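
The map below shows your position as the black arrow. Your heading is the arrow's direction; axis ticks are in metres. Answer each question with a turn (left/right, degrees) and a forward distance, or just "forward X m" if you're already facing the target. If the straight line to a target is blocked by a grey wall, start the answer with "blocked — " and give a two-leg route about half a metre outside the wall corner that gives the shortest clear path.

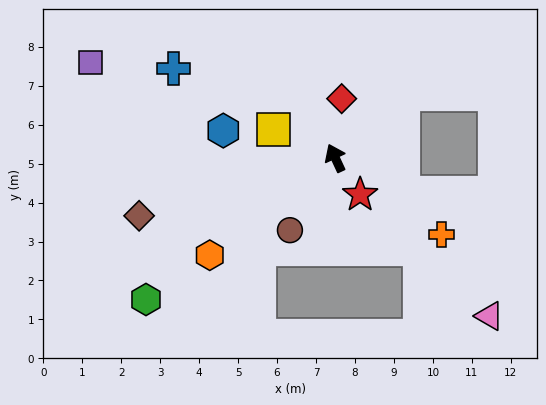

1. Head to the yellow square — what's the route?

turn left 40°, forward 1.7 m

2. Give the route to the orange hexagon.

turn left 103°, forward 4.1 m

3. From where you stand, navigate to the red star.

turn right 171°, forward 1.1 m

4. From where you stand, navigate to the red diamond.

turn right 31°, forward 1.5 m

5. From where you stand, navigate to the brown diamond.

turn left 82°, forward 5.2 m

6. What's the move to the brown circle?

turn left 123°, forward 2.2 m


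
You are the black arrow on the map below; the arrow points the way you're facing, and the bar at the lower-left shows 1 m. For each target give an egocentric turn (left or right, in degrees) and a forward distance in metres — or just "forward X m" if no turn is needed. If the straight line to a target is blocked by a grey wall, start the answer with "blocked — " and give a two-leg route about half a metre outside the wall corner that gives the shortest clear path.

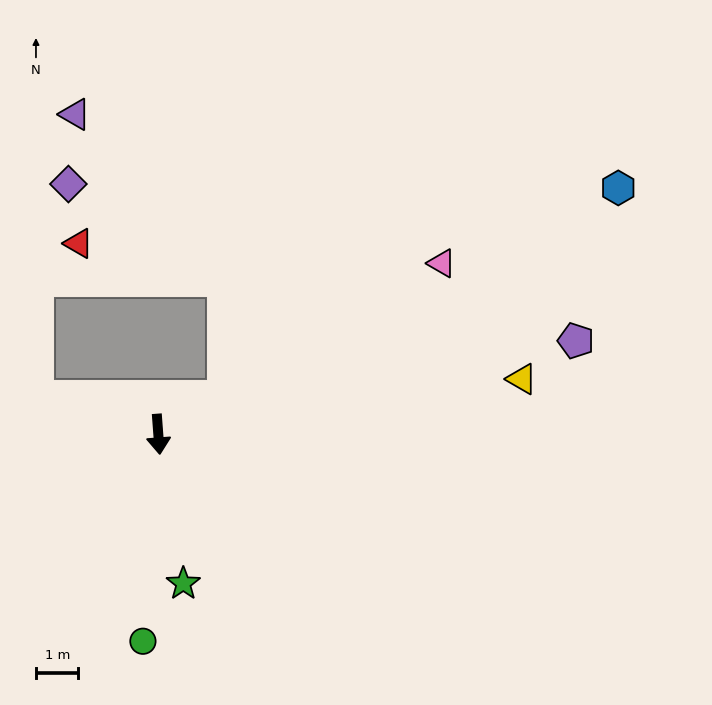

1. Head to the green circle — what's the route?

turn right 9°, forward 4.9 m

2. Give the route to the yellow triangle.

turn left 94°, forward 8.7 m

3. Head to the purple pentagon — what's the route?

turn left 98°, forward 10.1 m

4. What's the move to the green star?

turn left 5°, forward 3.6 m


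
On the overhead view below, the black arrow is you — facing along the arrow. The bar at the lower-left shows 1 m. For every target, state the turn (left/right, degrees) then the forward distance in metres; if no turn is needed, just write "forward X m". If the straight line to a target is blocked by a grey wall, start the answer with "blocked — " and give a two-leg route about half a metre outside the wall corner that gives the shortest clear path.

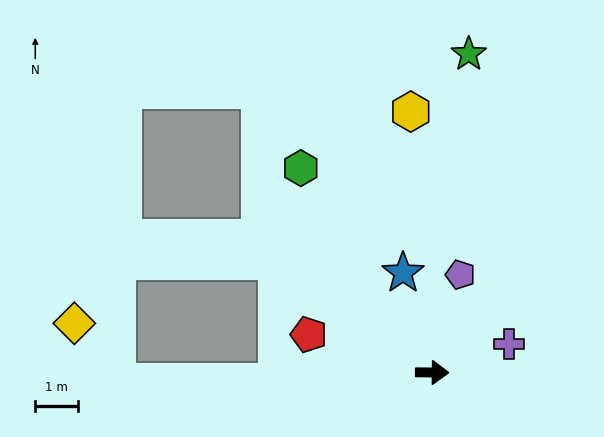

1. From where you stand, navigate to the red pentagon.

turn left 164°, forward 3.0 m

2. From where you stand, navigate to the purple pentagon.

turn left 75°, forward 2.4 m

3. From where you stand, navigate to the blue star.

turn left 107°, forward 2.4 m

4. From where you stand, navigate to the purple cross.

turn left 21°, forward 1.9 m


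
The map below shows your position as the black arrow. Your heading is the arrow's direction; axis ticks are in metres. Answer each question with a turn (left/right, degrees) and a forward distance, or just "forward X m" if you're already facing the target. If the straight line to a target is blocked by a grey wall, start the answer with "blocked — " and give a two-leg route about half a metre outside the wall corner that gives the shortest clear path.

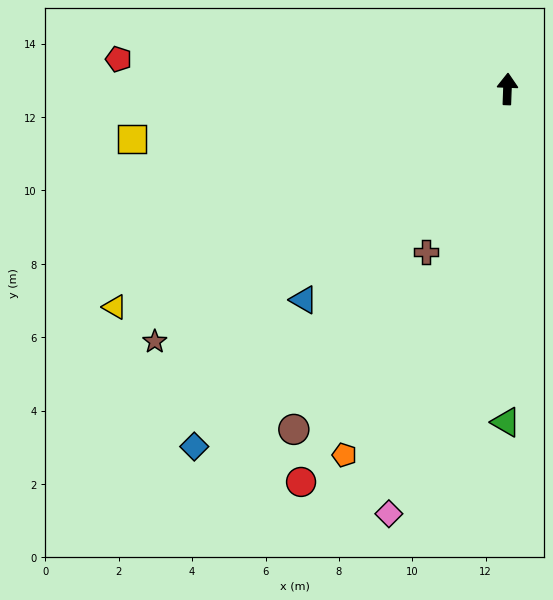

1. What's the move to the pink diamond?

turn left 167°, forward 12.0 m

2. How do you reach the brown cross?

turn left 156°, forward 5.0 m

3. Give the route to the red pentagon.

turn left 88°, forward 10.6 m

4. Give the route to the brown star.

turn left 128°, forward 11.8 m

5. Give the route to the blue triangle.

turn left 138°, forward 8.0 m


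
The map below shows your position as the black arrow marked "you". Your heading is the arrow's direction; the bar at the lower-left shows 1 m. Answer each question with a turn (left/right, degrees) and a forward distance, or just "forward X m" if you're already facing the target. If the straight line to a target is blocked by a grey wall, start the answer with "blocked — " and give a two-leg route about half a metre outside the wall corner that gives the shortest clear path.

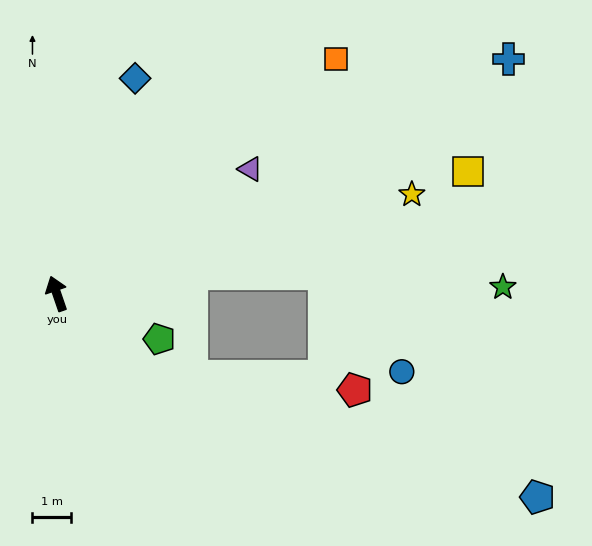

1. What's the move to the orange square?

turn right 69°, forward 9.4 m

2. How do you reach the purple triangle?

turn right 76°, forward 5.9 m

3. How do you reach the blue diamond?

turn right 39°, forward 5.9 m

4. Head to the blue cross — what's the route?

turn right 81°, forward 13.1 m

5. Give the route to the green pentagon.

turn right 133°, forward 2.9 m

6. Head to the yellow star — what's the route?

turn right 93°, forward 9.5 m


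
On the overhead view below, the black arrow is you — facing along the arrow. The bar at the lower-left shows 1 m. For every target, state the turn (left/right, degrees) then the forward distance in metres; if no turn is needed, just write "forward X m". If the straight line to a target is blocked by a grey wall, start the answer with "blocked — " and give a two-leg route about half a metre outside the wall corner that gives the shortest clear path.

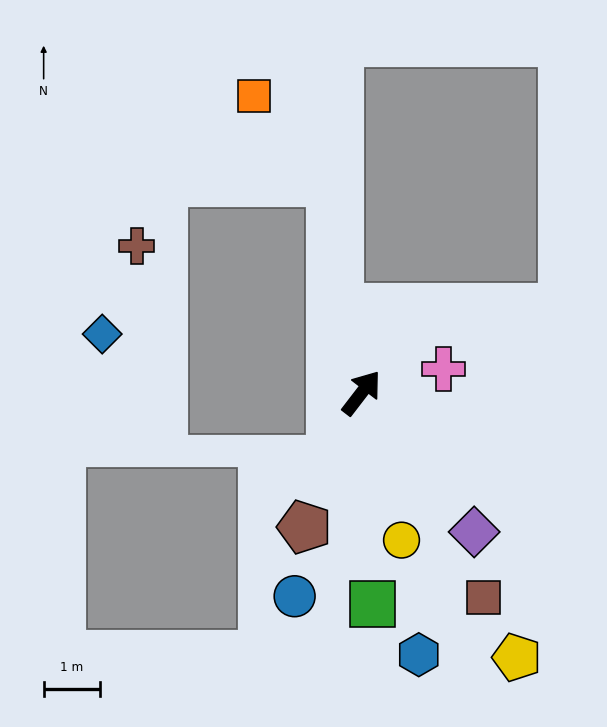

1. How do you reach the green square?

turn right 139°, forward 3.7 m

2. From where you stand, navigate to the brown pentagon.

turn right 165°, forward 2.6 m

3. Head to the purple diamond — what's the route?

turn right 103°, forward 3.1 m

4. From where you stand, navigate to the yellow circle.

turn right 127°, forward 2.7 m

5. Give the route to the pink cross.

turn right 36°, forward 1.5 m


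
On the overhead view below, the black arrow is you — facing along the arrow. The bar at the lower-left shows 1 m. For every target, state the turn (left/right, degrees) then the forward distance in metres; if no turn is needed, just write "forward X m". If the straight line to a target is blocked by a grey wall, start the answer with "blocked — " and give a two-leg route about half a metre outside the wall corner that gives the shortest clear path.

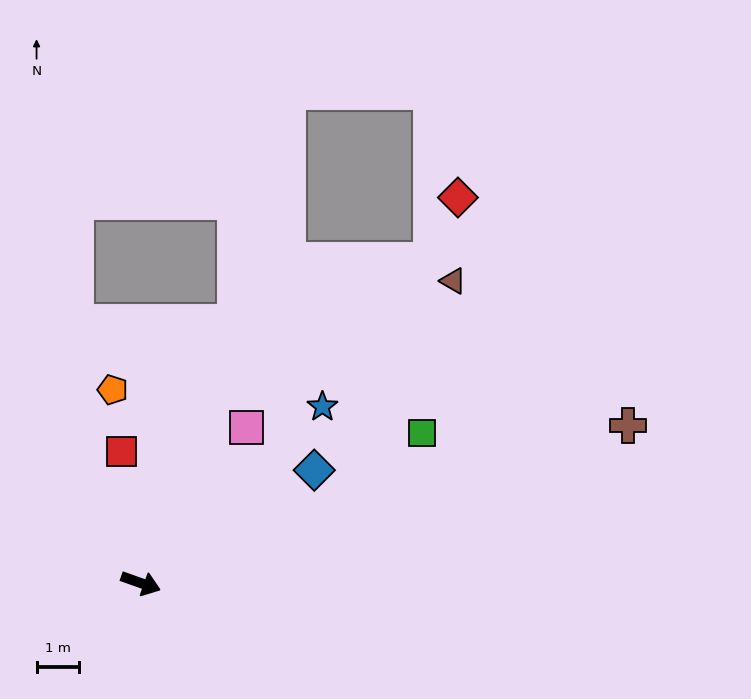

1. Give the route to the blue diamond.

turn left 53°, forward 4.8 m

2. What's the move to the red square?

turn left 118°, forward 3.1 m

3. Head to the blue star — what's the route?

turn left 64°, forward 5.9 m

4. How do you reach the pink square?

turn left 75°, forward 4.4 m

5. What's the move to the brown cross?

turn left 37°, forward 11.9 m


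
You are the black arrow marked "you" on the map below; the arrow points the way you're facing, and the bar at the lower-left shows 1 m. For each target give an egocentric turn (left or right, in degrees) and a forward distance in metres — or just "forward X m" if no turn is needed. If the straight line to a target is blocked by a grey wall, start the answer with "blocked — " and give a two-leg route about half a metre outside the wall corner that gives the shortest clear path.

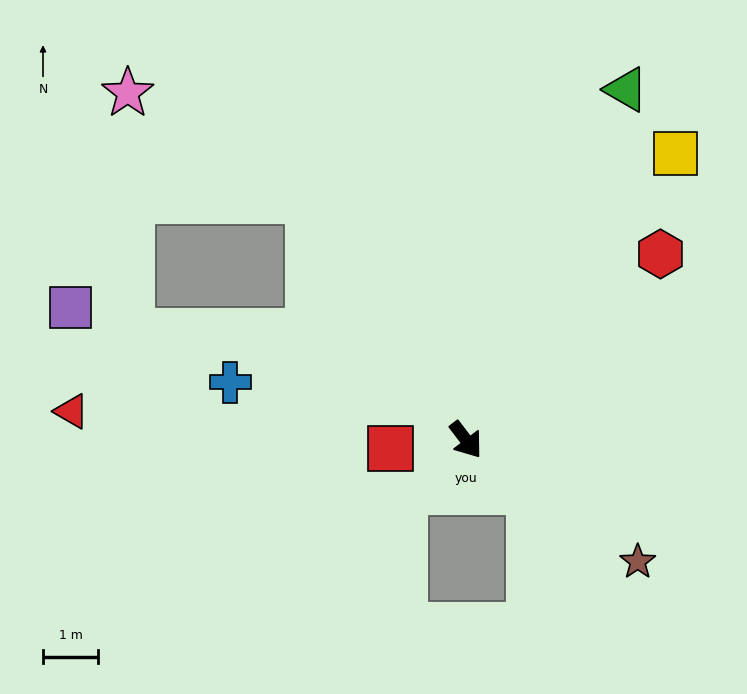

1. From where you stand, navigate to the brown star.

turn left 17°, forward 3.8 m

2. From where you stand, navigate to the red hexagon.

turn left 96°, forward 4.9 m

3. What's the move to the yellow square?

turn left 107°, forward 6.4 m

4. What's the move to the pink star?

blocked — turn left 176°, forward 5.2 m, then turn left 26°, forward 3.8 m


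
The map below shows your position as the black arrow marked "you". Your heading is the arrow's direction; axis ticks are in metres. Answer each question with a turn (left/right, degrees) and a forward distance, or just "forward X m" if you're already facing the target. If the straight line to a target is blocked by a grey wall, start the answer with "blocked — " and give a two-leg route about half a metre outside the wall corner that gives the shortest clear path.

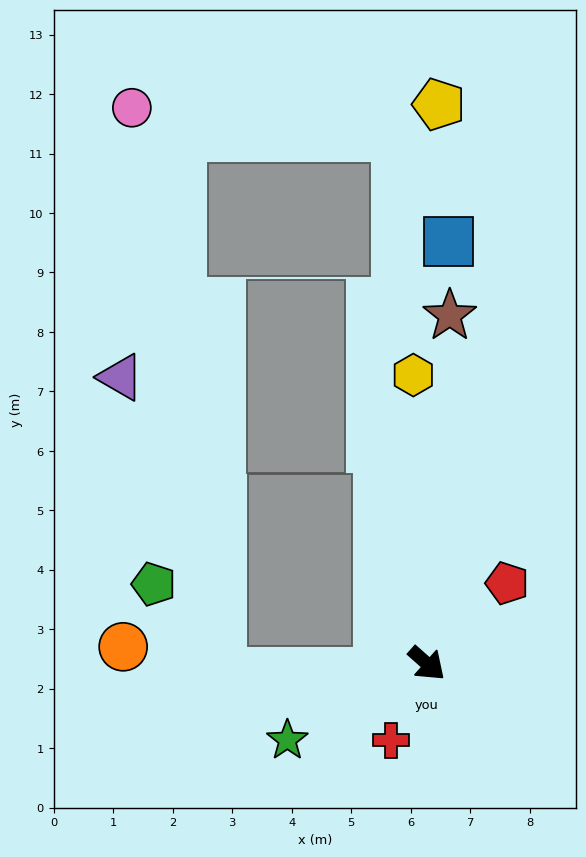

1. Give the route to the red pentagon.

turn left 87°, forward 1.9 m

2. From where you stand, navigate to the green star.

turn right 110°, forward 2.7 m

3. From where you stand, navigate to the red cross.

turn right 73°, forward 1.4 m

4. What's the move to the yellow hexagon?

turn left 134°, forward 4.9 m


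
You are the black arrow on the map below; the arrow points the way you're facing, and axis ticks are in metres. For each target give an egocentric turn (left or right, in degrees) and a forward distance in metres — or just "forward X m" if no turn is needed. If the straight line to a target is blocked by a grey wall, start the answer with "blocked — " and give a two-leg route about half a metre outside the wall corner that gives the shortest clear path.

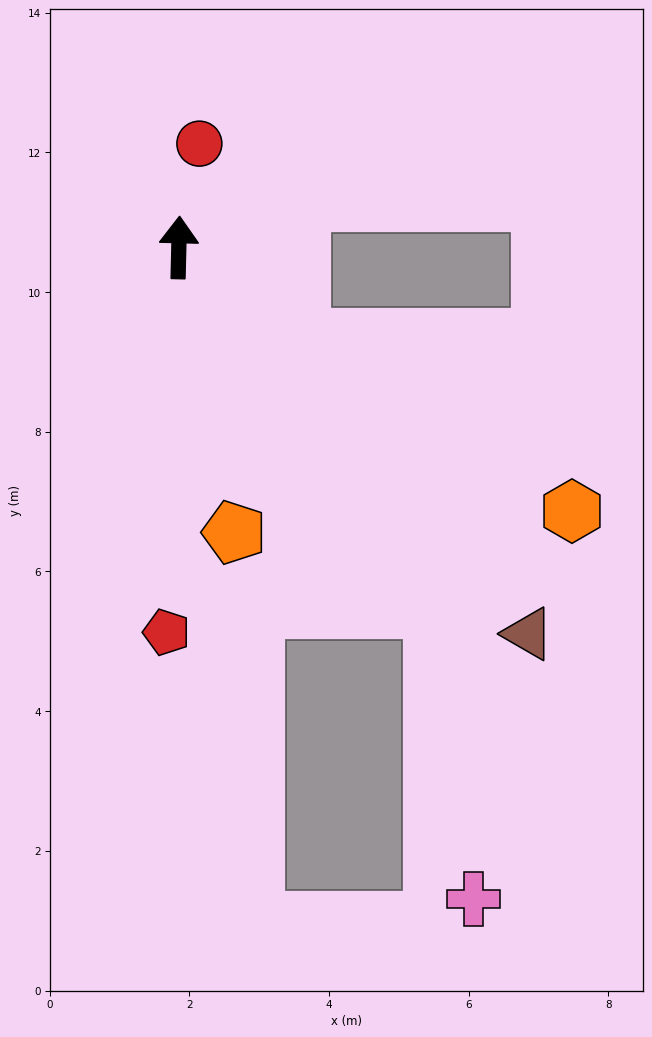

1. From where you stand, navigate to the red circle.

turn right 10°, forward 1.5 m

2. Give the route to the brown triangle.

turn right 136°, forward 7.5 m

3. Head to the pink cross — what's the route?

blocked — turn right 143°, forward 6.3 m, then turn right 28°, forward 4.2 m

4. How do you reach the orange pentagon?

turn right 168°, forward 4.2 m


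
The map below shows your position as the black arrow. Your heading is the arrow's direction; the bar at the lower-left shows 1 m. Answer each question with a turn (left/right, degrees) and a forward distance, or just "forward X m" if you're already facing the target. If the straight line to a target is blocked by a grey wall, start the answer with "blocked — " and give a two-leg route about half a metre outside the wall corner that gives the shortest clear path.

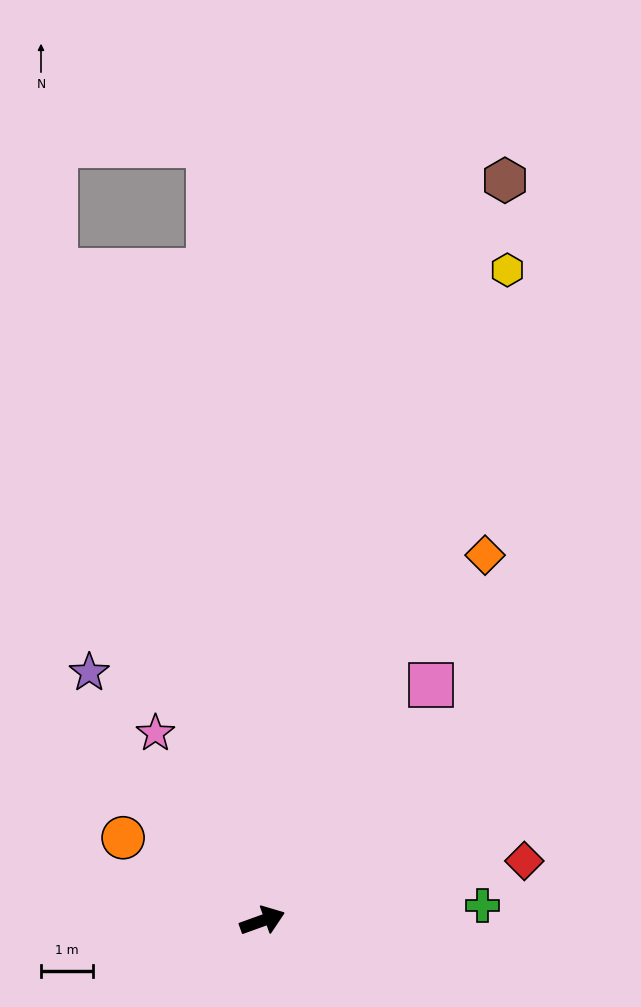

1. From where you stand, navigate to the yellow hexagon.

turn left 50°, forward 13.4 m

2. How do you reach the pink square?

turn left 35°, forward 5.6 m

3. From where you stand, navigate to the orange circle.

turn left 129°, forward 3.1 m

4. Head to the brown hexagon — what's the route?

turn left 52°, forward 15.0 m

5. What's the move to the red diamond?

turn right 7°, forward 5.2 m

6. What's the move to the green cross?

turn right 16°, forward 4.2 m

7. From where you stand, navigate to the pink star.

turn left 100°, forward 4.2 m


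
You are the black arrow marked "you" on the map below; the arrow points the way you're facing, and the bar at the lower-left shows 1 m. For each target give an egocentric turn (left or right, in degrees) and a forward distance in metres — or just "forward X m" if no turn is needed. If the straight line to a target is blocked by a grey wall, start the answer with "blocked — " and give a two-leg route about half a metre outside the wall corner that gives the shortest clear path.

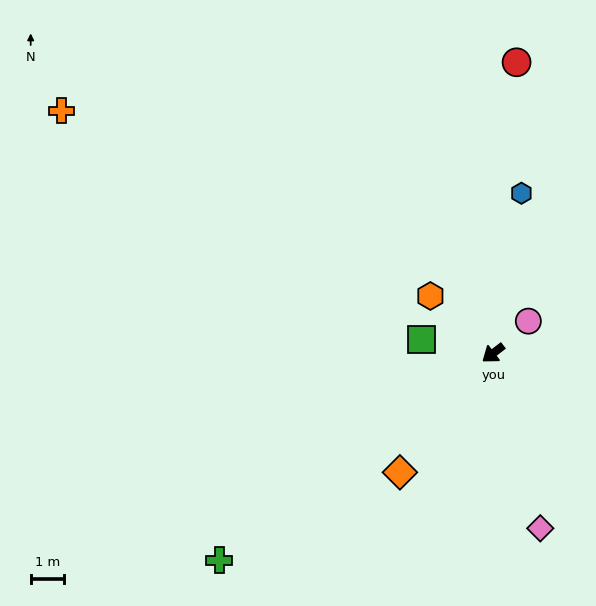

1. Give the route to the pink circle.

turn right 175°, forward 1.4 m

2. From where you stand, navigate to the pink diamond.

turn left 68°, forward 5.4 m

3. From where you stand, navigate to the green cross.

forward 10.2 m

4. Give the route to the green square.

turn right 48°, forward 2.2 m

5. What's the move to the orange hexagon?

turn right 80°, forward 2.5 m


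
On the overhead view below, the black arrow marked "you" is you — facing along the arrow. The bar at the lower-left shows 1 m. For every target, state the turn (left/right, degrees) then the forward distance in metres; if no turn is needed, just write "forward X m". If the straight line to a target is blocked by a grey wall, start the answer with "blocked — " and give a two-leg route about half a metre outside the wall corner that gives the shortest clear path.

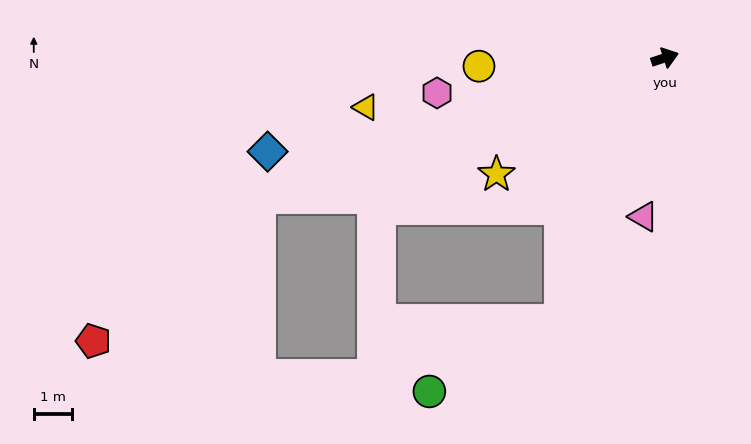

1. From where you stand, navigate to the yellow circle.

turn left 164°, forward 4.9 m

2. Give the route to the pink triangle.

turn right 116°, forward 4.2 m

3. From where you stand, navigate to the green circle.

blocked — turn right 130°, forward 7.4 m, then turn right 40°, forward 3.9 m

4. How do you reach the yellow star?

turn right 164°, forward 5.3 m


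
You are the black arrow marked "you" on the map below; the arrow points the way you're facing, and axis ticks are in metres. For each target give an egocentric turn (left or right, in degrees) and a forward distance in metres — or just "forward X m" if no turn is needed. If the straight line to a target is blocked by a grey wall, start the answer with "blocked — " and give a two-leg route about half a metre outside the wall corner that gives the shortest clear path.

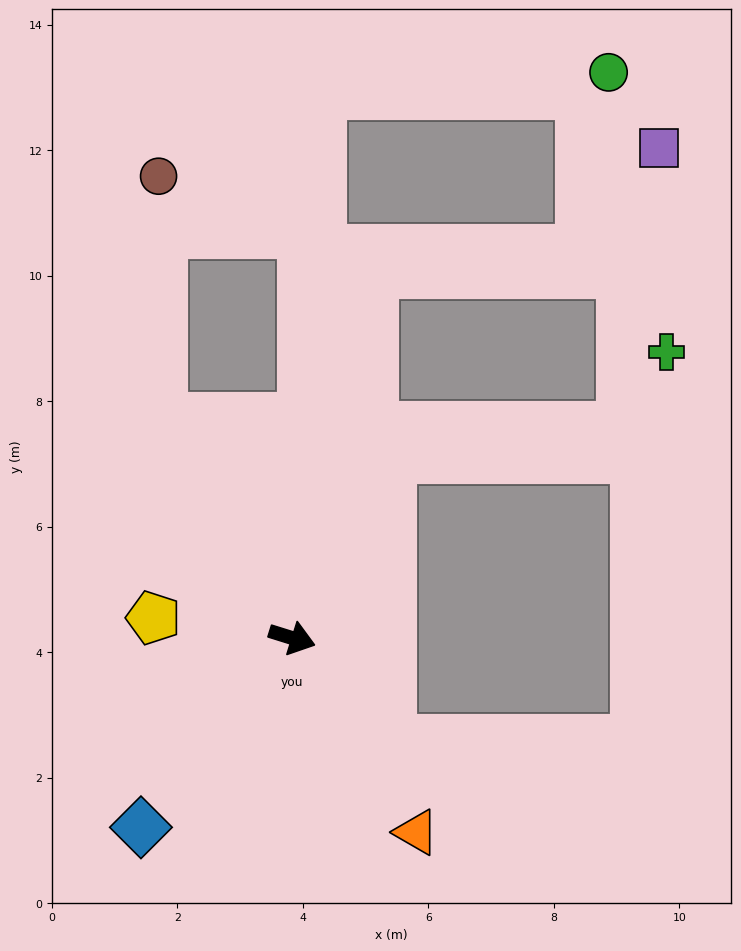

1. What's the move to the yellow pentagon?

turn right 171°, forward 2.2 m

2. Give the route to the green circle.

blocked — turn left 104°, forward 8.7 m, then turn right 83°, forward 4.6 m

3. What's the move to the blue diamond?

turn right 111°, forward 3.9 m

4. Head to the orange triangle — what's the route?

turn right 40°, forward 3.7 m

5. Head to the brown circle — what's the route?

blocked — turn left 138°, forward 4.1 m, then turn right 30°, forward 3.9 m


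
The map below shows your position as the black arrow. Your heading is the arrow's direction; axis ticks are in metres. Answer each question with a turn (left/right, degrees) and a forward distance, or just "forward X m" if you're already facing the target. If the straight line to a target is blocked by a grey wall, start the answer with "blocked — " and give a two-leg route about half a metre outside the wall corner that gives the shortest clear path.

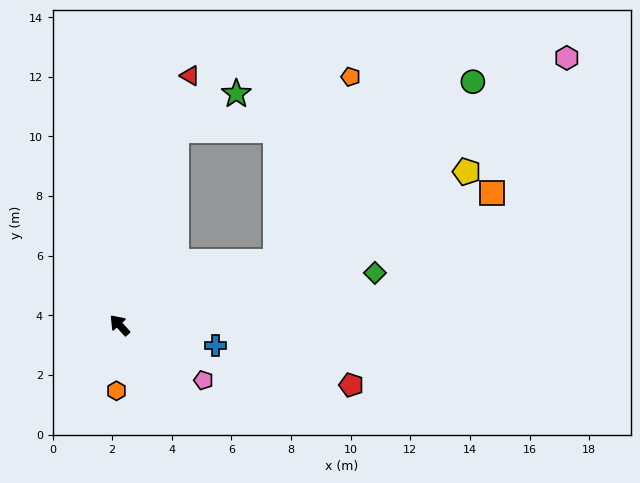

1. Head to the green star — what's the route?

blocked — turn right 59°, forward 6.8 m, then turn right 42°, forward 2.3 m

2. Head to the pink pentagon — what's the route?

turn right 166°, forward 3.4 m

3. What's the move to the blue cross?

turn right 144°, forward 3.3 m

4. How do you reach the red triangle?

turn right 58°, forward 8.7 m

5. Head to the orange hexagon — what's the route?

turn left 135°, forward 2.2 m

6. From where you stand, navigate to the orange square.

turn right 113°, forward 13.2 m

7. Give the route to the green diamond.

turn right 121°, forward 8.7 m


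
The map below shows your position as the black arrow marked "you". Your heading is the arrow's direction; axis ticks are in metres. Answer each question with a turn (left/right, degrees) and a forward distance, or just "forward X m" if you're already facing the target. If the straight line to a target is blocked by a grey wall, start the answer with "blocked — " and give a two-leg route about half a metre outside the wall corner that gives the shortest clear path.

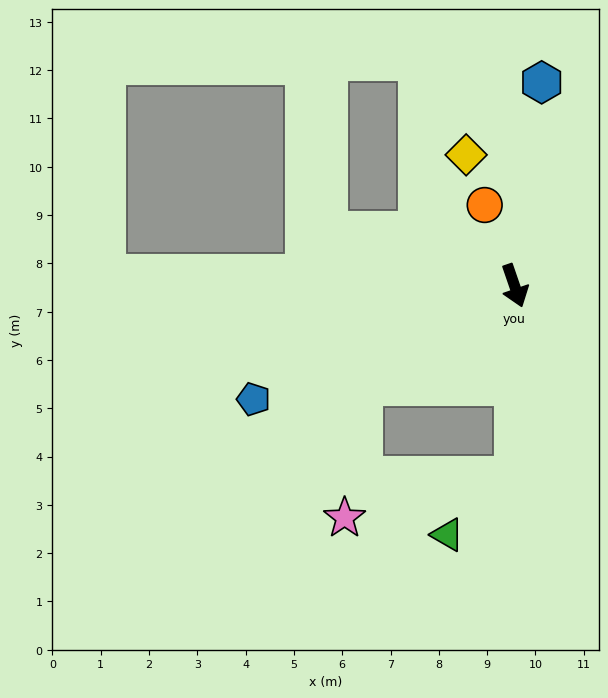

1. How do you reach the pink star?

blocked — turn right 76°, forward 3.8 m, then turn left 50°, forward 2.8 m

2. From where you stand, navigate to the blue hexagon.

turn left 153°, forward 4.2 m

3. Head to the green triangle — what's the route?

blocked — turn right 19°, forward 4.0 m, then turn right 49°, forward 1.8 m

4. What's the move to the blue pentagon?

turn right 85°, forward 5.9 m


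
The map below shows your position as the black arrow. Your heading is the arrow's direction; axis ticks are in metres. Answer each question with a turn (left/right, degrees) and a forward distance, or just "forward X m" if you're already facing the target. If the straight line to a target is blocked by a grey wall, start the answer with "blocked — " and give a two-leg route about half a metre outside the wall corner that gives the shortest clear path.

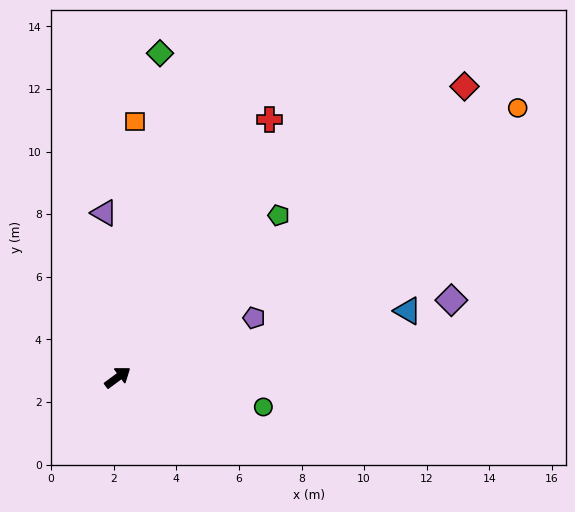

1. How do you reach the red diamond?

turn left 4°, forward 14.5 m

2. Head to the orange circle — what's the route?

turn right 2°, forward 15.4 m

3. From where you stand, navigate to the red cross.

turn left 23°, forward 9.6 m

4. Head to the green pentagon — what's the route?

turn left 9°, forward 7.3 m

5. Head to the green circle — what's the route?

turn right 48°, forward 4.8 m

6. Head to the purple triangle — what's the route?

turn left 58°, forward 5.3 m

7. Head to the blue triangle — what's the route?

turn right 23°, forward 9.5 m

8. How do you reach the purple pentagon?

turn right 13°, forward 4.8 m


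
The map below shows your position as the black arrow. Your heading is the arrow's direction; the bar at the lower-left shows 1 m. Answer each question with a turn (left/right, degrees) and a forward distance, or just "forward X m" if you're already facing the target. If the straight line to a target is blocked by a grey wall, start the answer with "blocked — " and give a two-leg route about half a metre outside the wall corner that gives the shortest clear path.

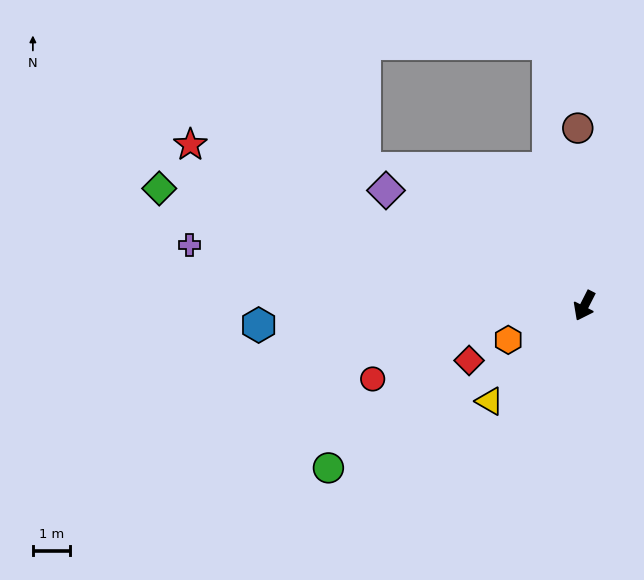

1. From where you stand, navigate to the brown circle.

turn right 151°, forward 4.7 m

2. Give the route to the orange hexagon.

turn right 39°, forward 2.2 m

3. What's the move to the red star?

turn right 85°, forward 11.4 m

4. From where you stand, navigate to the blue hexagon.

turn right 60°, forward 8.7 m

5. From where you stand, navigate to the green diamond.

turn right 78°, forward 11.8 m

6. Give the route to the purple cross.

turn right 72°, forward 10.7 m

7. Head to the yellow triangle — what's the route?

turn right 18°, forward 3.6 m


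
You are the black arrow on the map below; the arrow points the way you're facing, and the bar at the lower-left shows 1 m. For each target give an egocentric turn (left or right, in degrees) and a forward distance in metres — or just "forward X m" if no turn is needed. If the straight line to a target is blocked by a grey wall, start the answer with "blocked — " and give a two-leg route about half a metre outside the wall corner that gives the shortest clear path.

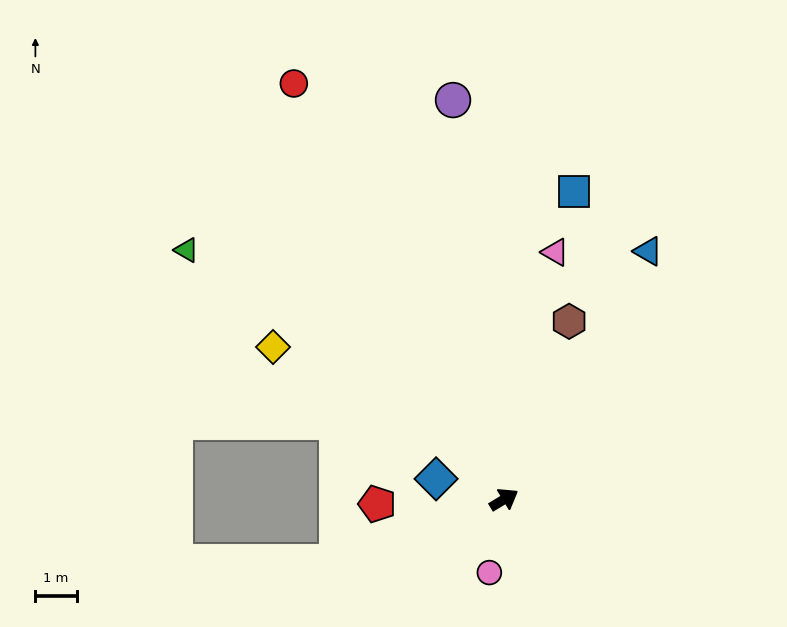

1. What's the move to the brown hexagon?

turn left 39°, forward 4.6 m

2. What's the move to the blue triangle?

turn left 29°, forward 6.9 m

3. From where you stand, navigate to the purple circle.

turn left 66°, forward 9.7 m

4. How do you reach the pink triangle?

turn left 47°, forward 6.1 m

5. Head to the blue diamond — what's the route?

turn left 132°, forward 1.7 m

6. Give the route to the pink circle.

turn right 132°, forward 1.8 m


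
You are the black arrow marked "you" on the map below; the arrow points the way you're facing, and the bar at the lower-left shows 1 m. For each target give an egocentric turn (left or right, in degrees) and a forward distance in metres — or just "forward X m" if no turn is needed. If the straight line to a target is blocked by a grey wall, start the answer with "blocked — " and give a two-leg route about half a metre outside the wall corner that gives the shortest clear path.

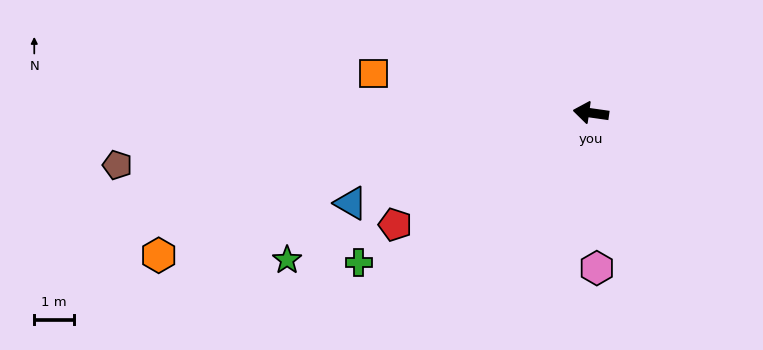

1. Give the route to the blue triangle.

turn left 29°, forward 6.5 m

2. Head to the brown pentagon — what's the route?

turn left 14°, forward 12.1 m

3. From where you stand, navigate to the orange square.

turn right 2°, forward 5.6 m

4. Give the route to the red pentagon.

turn left 38°, forward 5.7 m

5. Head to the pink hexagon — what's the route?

turn left 100°, forward 3.9 m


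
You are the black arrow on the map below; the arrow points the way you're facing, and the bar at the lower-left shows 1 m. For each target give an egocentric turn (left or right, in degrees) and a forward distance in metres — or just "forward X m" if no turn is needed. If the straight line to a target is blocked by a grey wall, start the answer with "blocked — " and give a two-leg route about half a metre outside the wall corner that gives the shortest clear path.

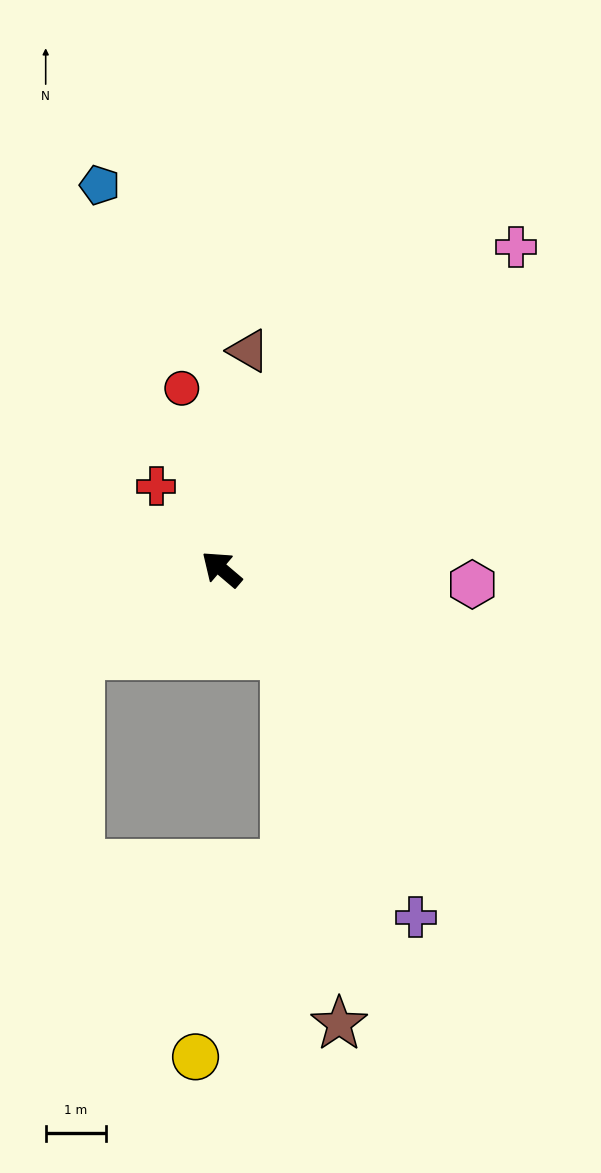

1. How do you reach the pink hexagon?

turn right 143°, forward 4.2 m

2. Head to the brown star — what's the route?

blocked — turn left 168°, forward 1.8 m, then turn right 29°, forward 6.2 m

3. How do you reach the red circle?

turn right 37°, forward 3.1 m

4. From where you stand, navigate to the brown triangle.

turn right 57°, forward 3.7 m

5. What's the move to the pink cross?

turn right 92°, forward 7.3 m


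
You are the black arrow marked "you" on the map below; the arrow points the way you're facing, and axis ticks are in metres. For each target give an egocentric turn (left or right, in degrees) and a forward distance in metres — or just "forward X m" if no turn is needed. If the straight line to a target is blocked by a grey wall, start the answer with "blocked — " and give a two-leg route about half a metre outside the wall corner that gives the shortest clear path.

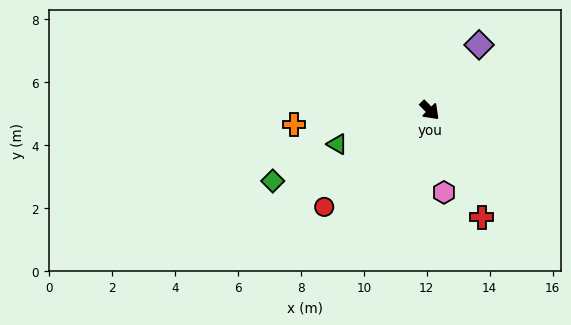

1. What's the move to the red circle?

turn right 92°, forward 4.5 m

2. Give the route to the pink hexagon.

turn right 35°, forward 2.6 m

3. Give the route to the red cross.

turn right 19°, forward 3.8 m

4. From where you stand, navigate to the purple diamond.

turn left 98°, forward 2.6 m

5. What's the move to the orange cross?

turn right 129°, forward 4.3 m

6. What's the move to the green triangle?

turn right 115°, forward 3.1 m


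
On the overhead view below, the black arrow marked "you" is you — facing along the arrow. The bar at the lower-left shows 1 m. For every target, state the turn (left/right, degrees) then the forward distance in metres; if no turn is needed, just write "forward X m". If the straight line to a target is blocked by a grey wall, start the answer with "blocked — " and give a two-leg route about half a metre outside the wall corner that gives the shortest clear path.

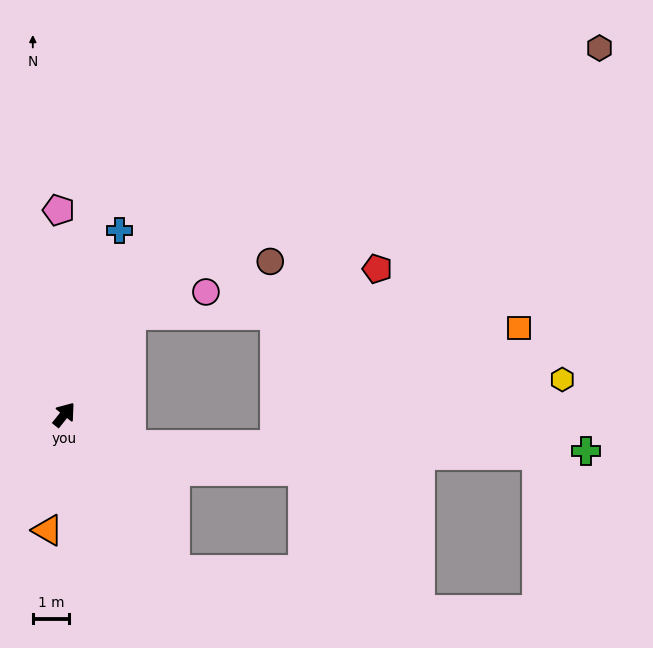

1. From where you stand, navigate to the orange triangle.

turn right 150°, forward 3.2 m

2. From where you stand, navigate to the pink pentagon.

turn left 40°, forward 5.6 m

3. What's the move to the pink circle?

blocked — turn left 5°, forward 3.3 m, then turn right 40°, forward 2.2 m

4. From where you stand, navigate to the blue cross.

turn left 22°, forward 5.3 m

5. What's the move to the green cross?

blocked — turn right 77°, forward 2.0 m, then turn left 25°, forward 12.5 m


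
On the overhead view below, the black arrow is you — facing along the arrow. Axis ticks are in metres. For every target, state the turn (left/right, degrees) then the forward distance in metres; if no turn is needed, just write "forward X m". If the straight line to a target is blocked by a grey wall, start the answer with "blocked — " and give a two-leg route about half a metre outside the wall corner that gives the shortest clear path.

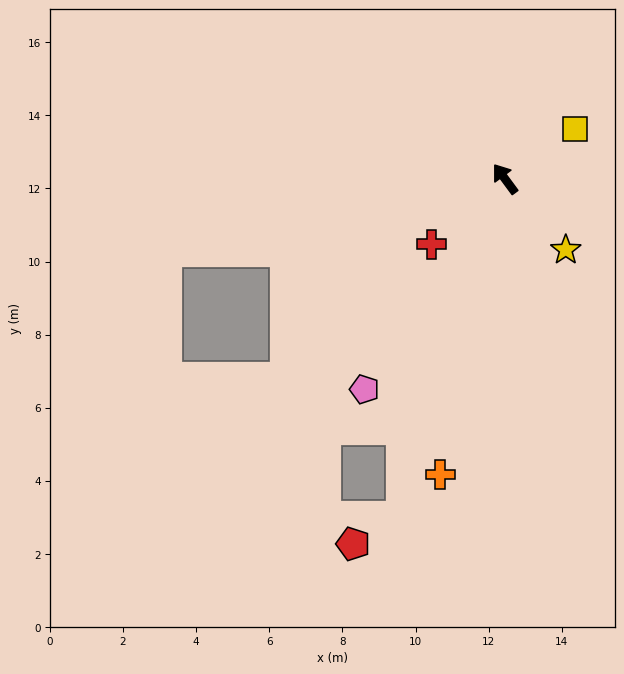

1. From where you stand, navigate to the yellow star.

turn right 176°, forward 2.6 m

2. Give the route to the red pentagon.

blocked — turn left 127°, forward 9.6 m, then turn right 44°, forward 1.5 m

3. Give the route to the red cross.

turn left 95°, forward 2.7 m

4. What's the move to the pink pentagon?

turn left 110°, forward 6.9 m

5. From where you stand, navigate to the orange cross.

turn left 131°, forward 8.3 m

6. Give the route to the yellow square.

turn right 91°, forward 2.4 m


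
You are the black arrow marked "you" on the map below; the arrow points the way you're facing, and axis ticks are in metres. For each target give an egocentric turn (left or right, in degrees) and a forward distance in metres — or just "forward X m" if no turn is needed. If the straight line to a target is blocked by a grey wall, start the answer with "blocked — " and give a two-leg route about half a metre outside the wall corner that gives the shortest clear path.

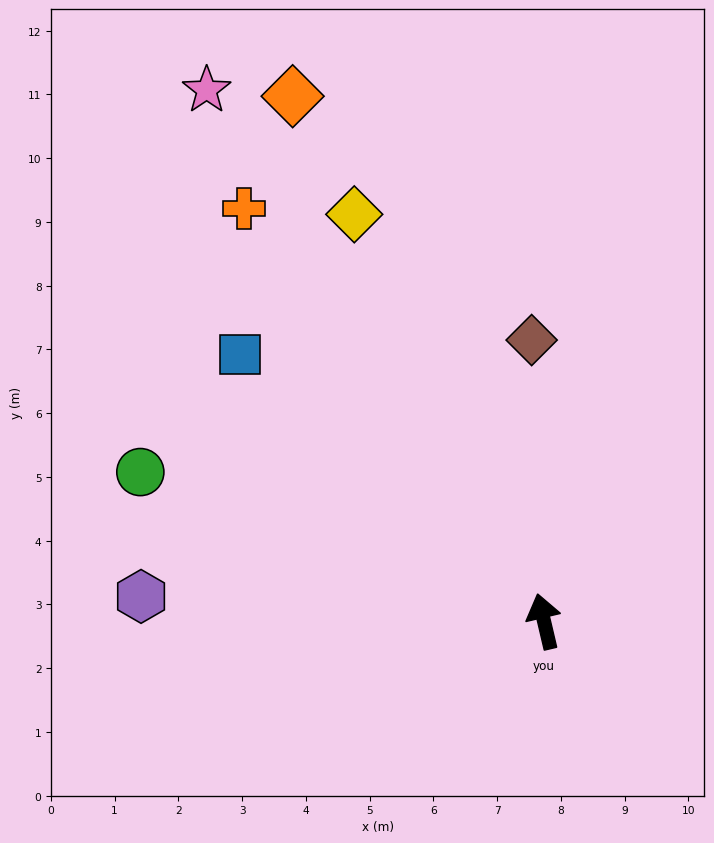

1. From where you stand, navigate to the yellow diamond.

turn left 12°, forward 7.0 m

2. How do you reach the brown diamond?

turn right 11°, forward 4.4 m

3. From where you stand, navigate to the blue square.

turn left 35°, forward 6.3 m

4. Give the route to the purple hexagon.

turn left 73°, forward 6.3 m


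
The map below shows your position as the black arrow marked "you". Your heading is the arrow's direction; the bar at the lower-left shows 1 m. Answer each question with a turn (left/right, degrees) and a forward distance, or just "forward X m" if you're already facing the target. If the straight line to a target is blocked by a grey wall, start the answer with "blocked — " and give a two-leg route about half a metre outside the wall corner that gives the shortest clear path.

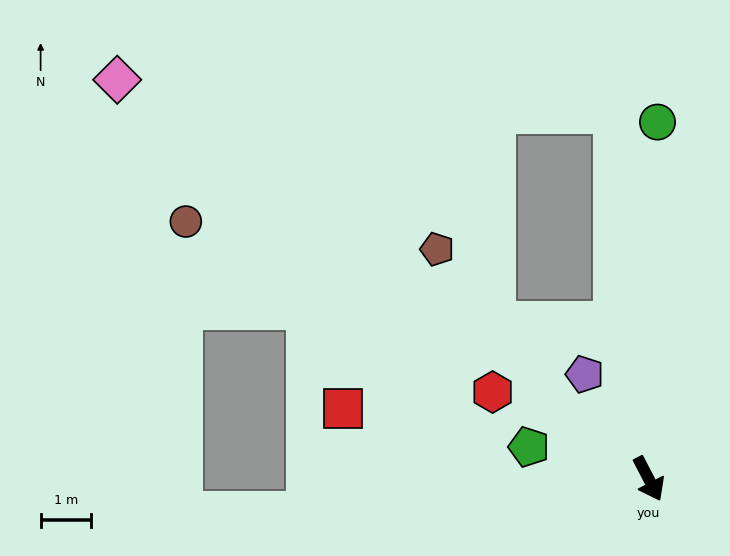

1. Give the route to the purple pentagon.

turn right 176°, forward 2.4 m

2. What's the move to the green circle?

turn left 151°, forward 7.0 m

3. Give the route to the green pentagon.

turn right 132°, forward 2.4 m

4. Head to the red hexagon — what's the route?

turn right 146°, forward 3.5 m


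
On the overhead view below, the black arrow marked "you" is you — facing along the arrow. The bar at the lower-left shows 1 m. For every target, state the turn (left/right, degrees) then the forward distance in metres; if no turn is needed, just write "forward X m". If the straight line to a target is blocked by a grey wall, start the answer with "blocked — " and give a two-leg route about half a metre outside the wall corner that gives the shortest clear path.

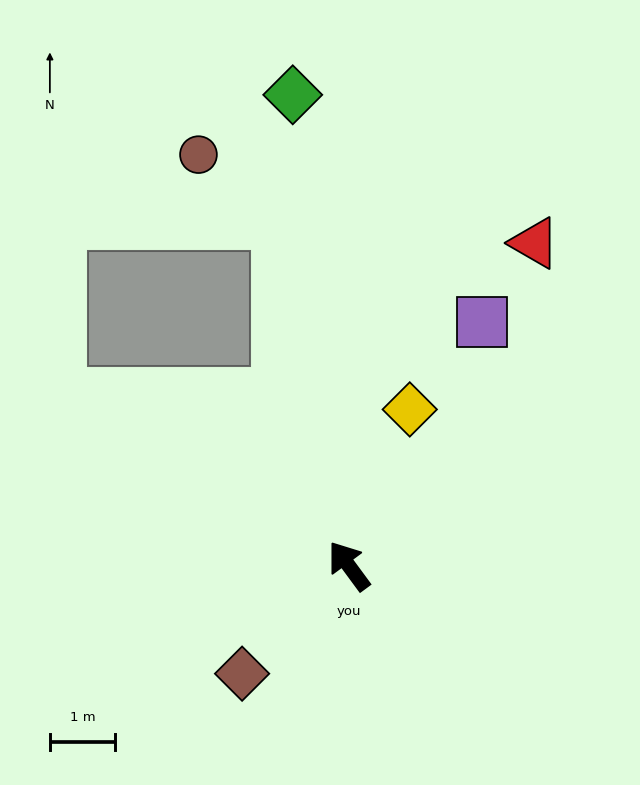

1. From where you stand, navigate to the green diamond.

turn right 30°, forward 7.2 m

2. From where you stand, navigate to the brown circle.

blocked — turn right 25°, forward 5.4 m, then turn left 39°, forward 1.6 m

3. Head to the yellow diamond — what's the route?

turn right 58°, forward 2.6 m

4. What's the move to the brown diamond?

turn left 99°, forward 2.3 m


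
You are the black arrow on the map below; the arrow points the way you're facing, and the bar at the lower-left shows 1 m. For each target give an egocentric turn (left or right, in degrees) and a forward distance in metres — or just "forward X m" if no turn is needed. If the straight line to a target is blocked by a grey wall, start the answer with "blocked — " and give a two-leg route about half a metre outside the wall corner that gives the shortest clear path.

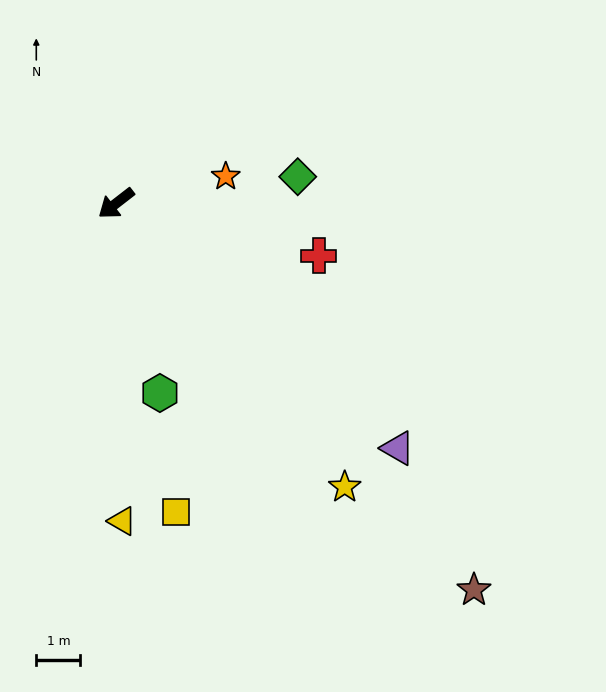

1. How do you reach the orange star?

turn left 156°, forward 2.6 m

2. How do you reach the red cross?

turn left 128°, forward 4.7 m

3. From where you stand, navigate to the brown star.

turn left 95°, forward 11.9 m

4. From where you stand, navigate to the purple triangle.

turn left 101°, forward 8.4 m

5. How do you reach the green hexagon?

turn left 65°, forward 4.4 m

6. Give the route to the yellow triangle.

turn left 53°, forward 7.2 m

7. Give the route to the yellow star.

turn left 91°, forward 8.2 m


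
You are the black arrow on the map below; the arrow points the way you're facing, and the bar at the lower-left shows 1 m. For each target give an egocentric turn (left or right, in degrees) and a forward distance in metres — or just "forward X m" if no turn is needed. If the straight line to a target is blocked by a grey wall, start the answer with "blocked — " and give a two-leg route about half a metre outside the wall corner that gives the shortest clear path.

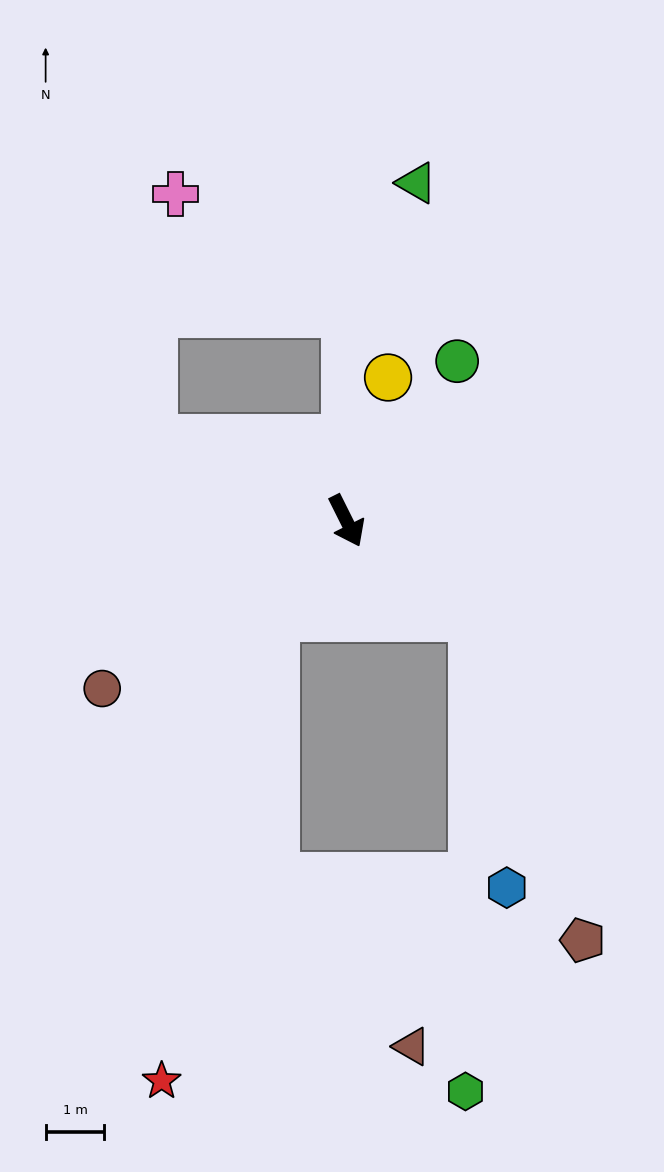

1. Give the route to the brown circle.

turn right 82°, forward 5.0 m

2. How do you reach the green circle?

turn left 119°, forward 3.3 m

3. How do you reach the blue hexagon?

blocked — turn left 26°, forward 2.7 m, then turn right 46°, forward 4.6 m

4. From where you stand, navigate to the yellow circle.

turn left 137°, forward 2.5 m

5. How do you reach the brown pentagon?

blocked — turn left 26°, forward 2.7 m, then turn right 34°, forward 5.8 m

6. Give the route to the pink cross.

blocked — turn left 153°, forward 3.5 m, then turn left 56°, forward 3.5 m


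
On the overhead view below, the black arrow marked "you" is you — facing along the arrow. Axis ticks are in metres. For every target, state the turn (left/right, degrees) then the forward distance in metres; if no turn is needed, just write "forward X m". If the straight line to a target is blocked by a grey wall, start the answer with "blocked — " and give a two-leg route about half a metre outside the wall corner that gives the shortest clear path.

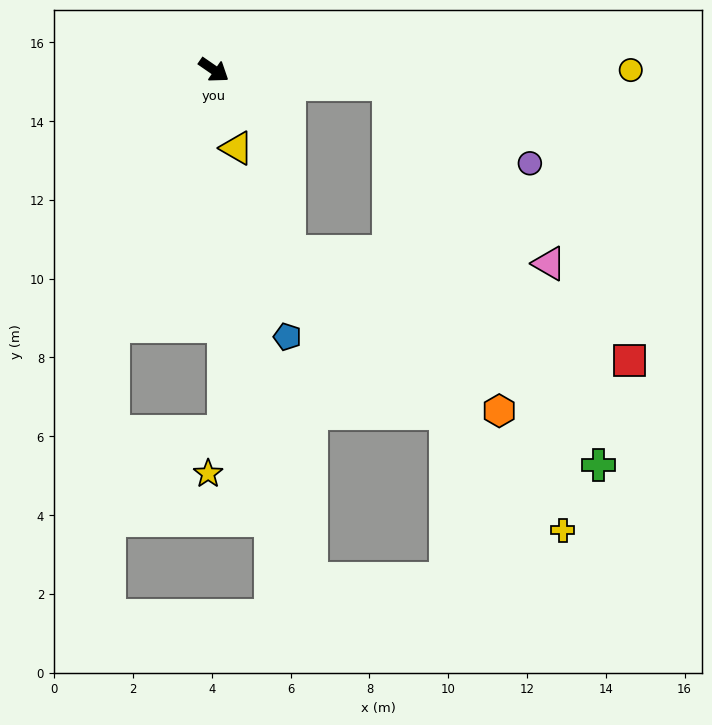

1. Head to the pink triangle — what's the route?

blocked — turn left 30°, forward 4.5 m, then turn right 43°, forward 6.1 m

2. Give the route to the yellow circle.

turn left 35°, forward 10.6 m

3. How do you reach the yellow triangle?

turn right 39°, forward 2.1 m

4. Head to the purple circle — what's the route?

blocked — turn left 30°, forward 4.5 m, then turn right 25°, forward 4.1 m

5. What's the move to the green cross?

blocked — turn left 30°, forward 4.5 m, then turn right 56°, forward 11.0 m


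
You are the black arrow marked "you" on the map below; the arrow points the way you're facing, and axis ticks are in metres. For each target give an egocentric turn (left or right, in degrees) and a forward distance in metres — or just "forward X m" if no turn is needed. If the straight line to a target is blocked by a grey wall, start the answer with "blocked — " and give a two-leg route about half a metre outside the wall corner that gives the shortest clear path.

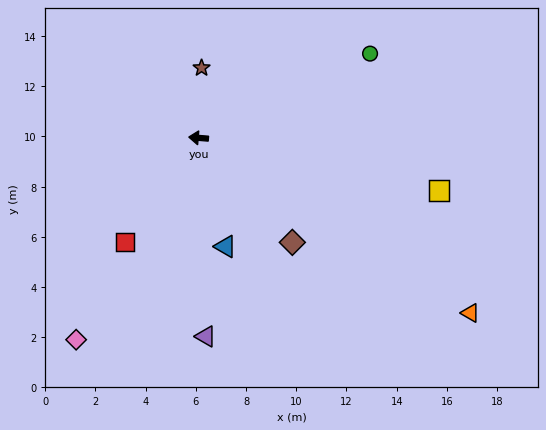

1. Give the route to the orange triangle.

turn left 152°, forward 12.9 m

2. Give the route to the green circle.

turn right 149°, forward 7.6 m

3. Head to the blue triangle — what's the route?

turn left 109°, forward 4.5 m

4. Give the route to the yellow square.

turn left 172°, forward 9.8 m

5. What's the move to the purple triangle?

turn left 97°, forward 7.9 m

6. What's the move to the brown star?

turn right 88°, forward 2.8 m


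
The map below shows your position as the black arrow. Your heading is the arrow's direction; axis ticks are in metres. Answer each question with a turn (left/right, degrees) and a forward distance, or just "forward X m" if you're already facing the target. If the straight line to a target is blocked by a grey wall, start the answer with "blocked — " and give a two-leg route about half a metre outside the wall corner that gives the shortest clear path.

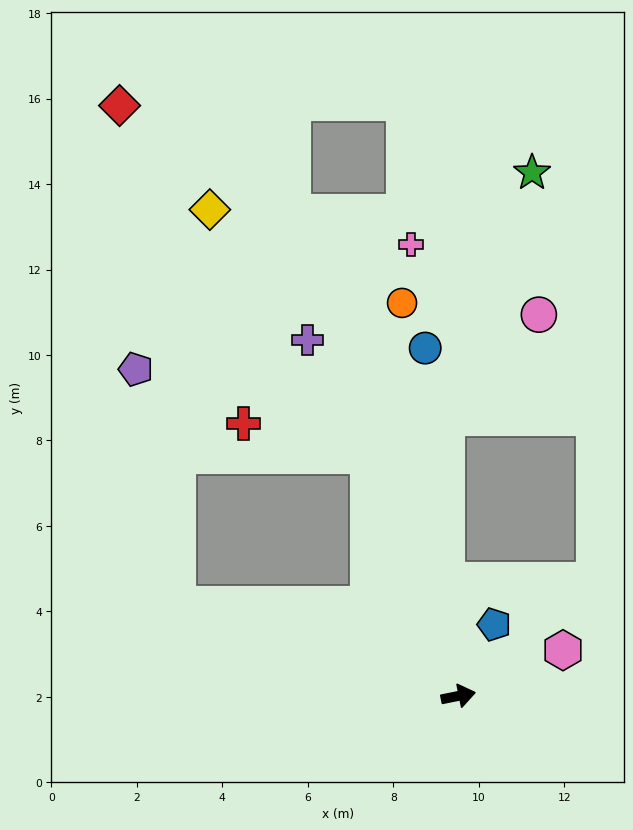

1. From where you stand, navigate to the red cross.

blocked — turn left 99°, forward 6.0 m, then turn left 55°, forward 3.0 m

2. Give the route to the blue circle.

turn left 84°, forward 8.2 m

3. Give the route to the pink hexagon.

turn left 12°, forward 2.7 m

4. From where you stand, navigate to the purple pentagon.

blocked — turn left 150°, forward 6.9 m, then turn right 61°, forward 5.6 m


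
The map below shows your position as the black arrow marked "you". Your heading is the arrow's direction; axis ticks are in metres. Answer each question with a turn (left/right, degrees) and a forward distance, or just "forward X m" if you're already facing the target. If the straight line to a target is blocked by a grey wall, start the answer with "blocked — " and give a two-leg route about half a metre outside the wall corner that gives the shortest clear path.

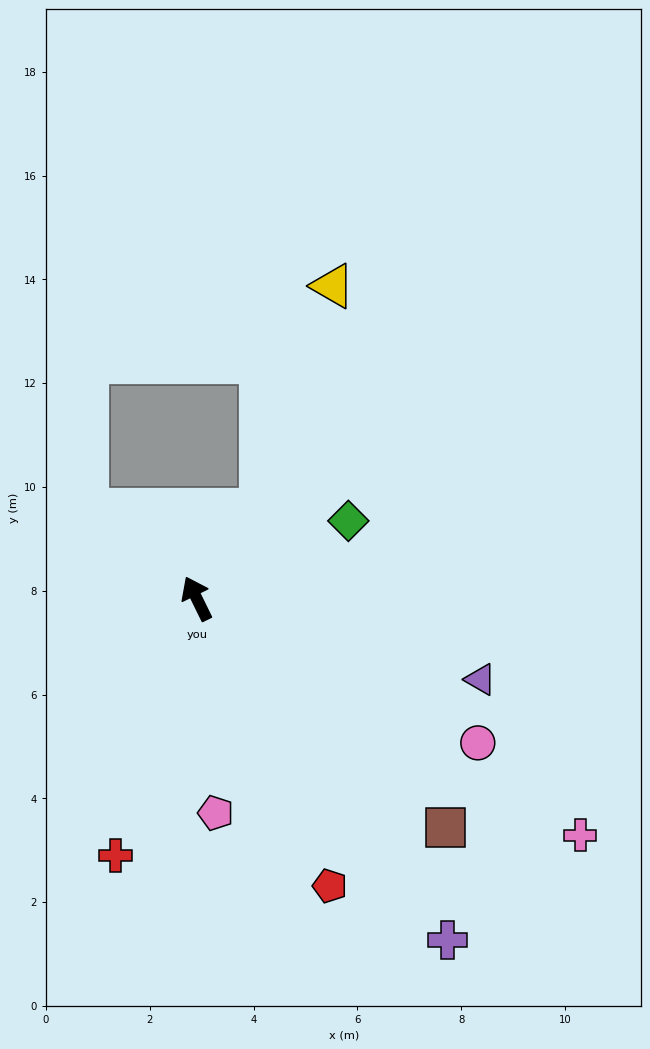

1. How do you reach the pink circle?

turn right 143°, forward 6.1 m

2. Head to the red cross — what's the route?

turn left 136°, forward 5.2 m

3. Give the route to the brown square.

turn right 159°, forward 6.5 m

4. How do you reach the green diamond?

turn right 89°, forward 3.3 m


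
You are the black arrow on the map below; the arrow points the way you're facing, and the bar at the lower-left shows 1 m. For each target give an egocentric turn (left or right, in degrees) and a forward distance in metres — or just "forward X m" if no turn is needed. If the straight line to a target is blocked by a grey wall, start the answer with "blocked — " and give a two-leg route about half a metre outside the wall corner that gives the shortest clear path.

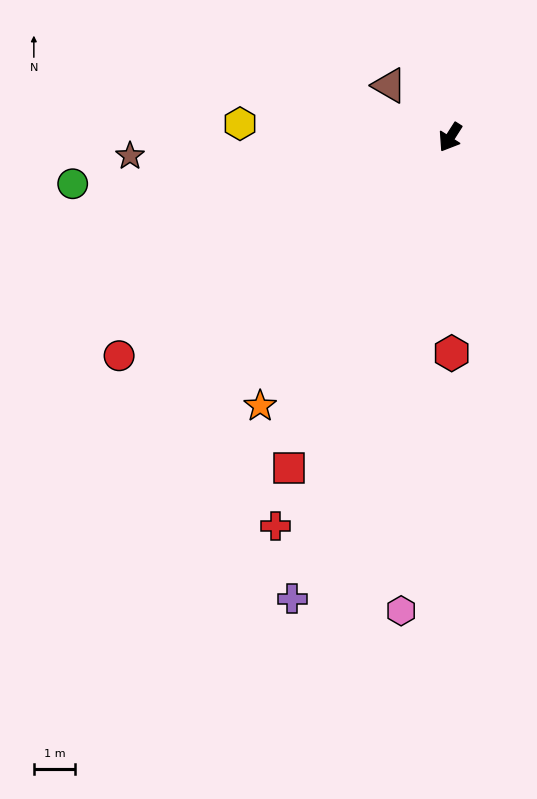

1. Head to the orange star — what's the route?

turn right 3°, forward 8.0 m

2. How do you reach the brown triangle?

turn right 98°, forward 1.9 m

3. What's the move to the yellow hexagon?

turn right 61°, forward 5.1 m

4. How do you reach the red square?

turn left 6°, forward 8.9 m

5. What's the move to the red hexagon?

turn left 33°, forward 5.2 m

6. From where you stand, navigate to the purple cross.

turn left 14°, forward 11.8 m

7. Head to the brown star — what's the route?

turn right 54°, forward 7.8 m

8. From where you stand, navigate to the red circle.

turn right 24°, forward 9.6 m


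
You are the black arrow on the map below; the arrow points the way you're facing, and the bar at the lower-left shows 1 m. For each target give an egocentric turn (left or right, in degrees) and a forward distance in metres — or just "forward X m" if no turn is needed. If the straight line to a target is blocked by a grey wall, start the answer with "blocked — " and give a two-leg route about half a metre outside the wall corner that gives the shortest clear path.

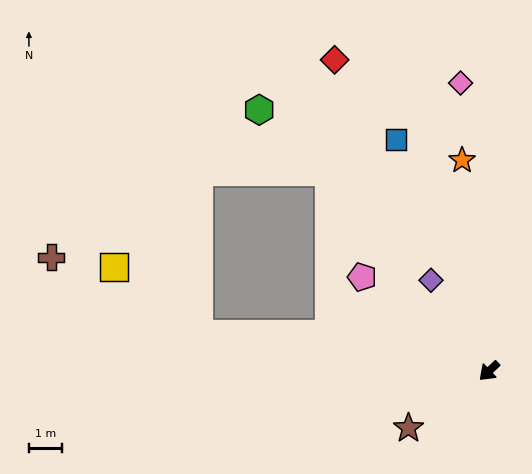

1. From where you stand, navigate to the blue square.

turn right 112°, forward 7.4 m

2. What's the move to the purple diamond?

turn right 101°, forward 3.2 m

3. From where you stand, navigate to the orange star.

turn right 126°, forward 6.3 m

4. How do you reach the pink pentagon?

turn right 80°, forward 4.7 m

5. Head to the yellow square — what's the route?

blocked — turn right 51°, forward 8.7 m, then turn right 31°, forward 3.2 m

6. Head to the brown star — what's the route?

turn right 8°, forward 2.9 m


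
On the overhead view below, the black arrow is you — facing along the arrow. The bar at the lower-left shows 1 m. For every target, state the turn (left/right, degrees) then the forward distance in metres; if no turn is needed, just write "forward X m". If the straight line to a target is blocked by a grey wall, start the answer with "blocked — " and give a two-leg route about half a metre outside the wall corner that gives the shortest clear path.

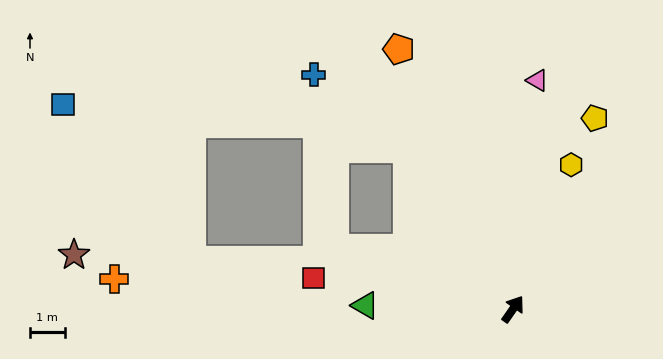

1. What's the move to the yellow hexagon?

turn left 13°, forward 4.5 m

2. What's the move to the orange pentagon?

turn left 59°, forward 8.2 m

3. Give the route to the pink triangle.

turn left 29°, forward 6.6 m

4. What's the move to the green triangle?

turn left 123°, forward 4.3 m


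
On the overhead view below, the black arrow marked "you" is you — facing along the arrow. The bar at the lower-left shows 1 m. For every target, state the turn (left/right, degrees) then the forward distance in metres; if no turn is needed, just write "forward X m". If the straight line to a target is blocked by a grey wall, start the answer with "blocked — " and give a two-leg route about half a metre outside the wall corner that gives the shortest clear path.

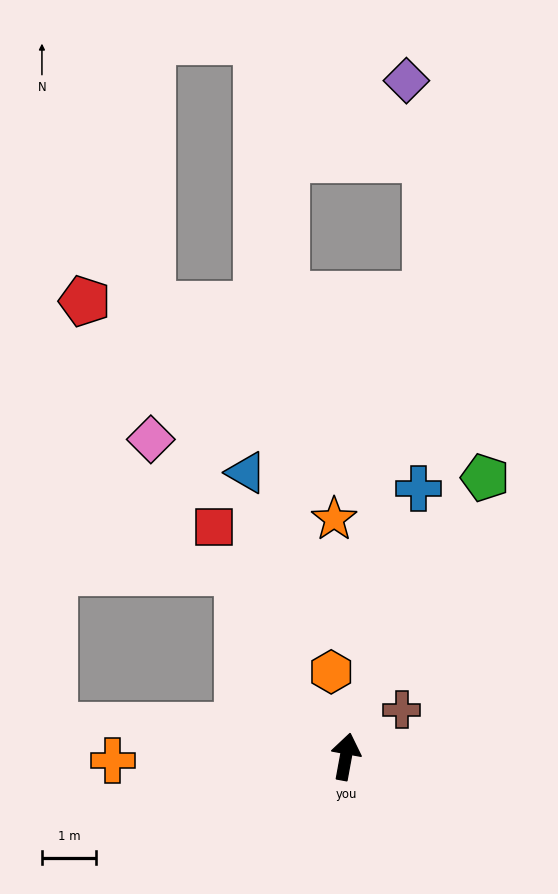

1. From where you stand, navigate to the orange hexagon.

turn left 20°, forward 1.6 m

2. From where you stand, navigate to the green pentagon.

turn right 16°, forward 5.7 m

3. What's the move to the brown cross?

turn right 40°, forward 1.3 m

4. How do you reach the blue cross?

turn right 5°, forward 5.1 m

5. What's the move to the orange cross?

turn left 101°, forward 4.3 m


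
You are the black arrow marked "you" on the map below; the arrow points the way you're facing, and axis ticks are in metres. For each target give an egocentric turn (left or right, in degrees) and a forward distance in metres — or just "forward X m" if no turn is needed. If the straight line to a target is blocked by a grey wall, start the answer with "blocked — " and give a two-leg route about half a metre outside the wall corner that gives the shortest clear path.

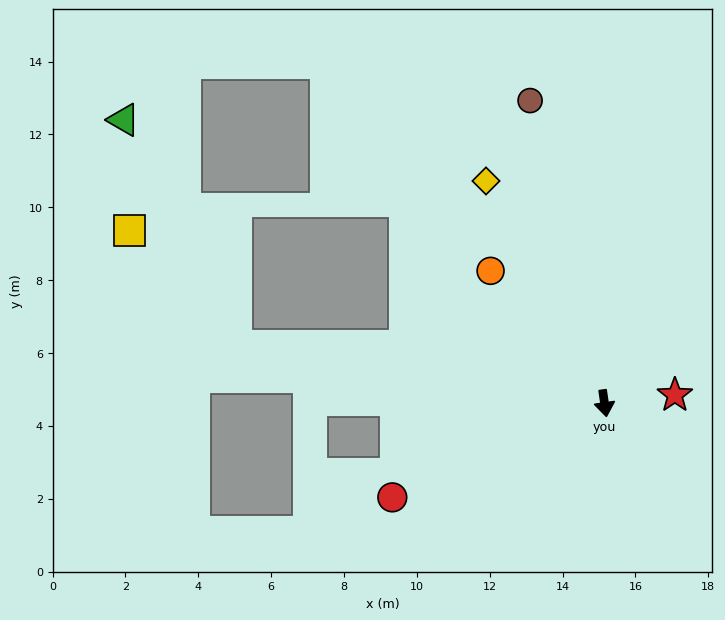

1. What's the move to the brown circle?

turn right 174°, forward 8.6 m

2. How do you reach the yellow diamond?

turn right 160°, forward 6.9 m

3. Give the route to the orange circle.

turn right 147°, forward 4.8 m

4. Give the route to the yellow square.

blocked — turn right 107°, forward 10.2 m, then turn right 38°, forward 4.3 m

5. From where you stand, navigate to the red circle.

turn right 74°, forward 6.4 m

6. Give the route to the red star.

turn left 89°, forward 1.9 m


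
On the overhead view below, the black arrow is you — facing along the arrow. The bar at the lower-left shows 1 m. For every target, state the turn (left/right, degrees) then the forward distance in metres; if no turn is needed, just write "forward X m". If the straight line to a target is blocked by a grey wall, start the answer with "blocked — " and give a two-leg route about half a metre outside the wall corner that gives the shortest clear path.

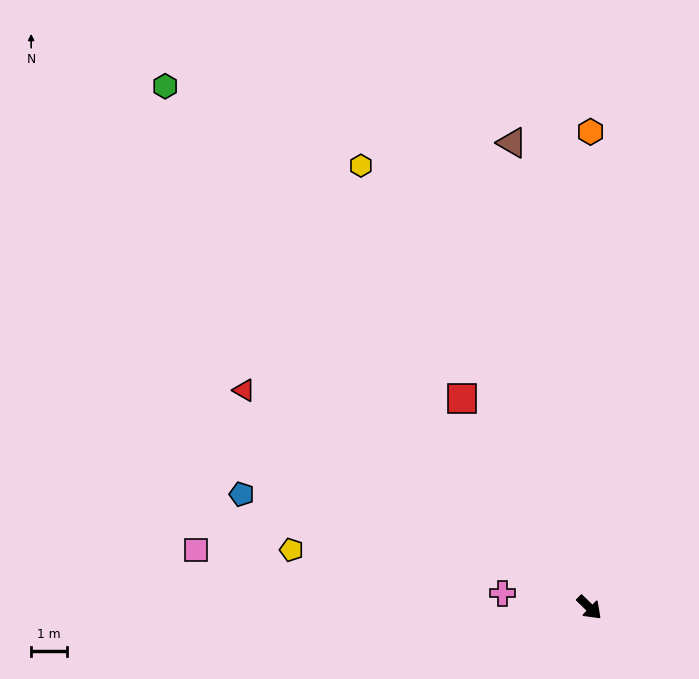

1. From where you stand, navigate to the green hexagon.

turn left 173°, forward 18.8 m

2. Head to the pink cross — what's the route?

turn right 145°, forward 2.5 m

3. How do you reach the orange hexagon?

turn left 134°, forward 13.3 m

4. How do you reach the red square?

turn left 165°, forward 6.9 m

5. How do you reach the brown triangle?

turn left 144°, forward 13.2 m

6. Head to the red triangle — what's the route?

turn right 168°, forward 11.4 m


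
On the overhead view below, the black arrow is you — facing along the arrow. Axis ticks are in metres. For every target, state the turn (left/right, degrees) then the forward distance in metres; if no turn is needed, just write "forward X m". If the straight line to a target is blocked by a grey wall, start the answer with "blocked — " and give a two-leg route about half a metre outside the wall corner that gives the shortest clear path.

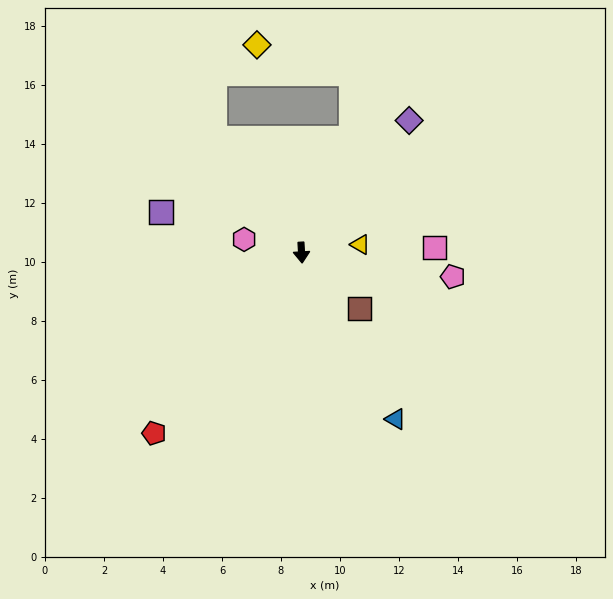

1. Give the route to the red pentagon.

turn right 43°, forward 7.9 m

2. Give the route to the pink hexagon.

turn right 106°, forward 2.0 m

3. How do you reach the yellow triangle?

turn left 95°, forward 2.0 m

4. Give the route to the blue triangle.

turn left 26°, forward 6.5 m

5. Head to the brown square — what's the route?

turn left 43°, forward 2.7 m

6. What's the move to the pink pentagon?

turn left 78°, forward 5.2 m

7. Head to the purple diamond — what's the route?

turn left 138°, forward 5.8 m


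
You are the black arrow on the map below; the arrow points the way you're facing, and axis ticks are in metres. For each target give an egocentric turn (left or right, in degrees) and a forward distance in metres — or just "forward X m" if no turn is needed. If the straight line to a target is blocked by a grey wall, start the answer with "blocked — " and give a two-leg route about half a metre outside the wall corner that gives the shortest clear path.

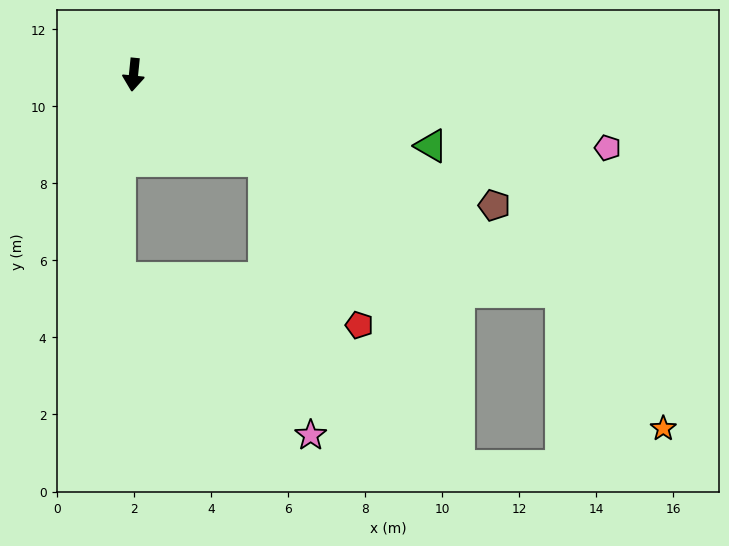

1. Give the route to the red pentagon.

blocked — turn left 63°, forward 4.1 m, then turn right 27°, forward 4.9 m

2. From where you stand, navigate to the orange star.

blocked — turn left 69°, forward 12.5 m, then turn right 27°, forward 4.4 m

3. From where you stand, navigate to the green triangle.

turn left 82°, forward 7.9 m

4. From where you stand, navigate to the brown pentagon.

turn left 76°, forward 10.0 m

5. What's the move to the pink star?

blocked — turn left 63°, forward 4.1 m, then turn right 48°, forward 7.2 m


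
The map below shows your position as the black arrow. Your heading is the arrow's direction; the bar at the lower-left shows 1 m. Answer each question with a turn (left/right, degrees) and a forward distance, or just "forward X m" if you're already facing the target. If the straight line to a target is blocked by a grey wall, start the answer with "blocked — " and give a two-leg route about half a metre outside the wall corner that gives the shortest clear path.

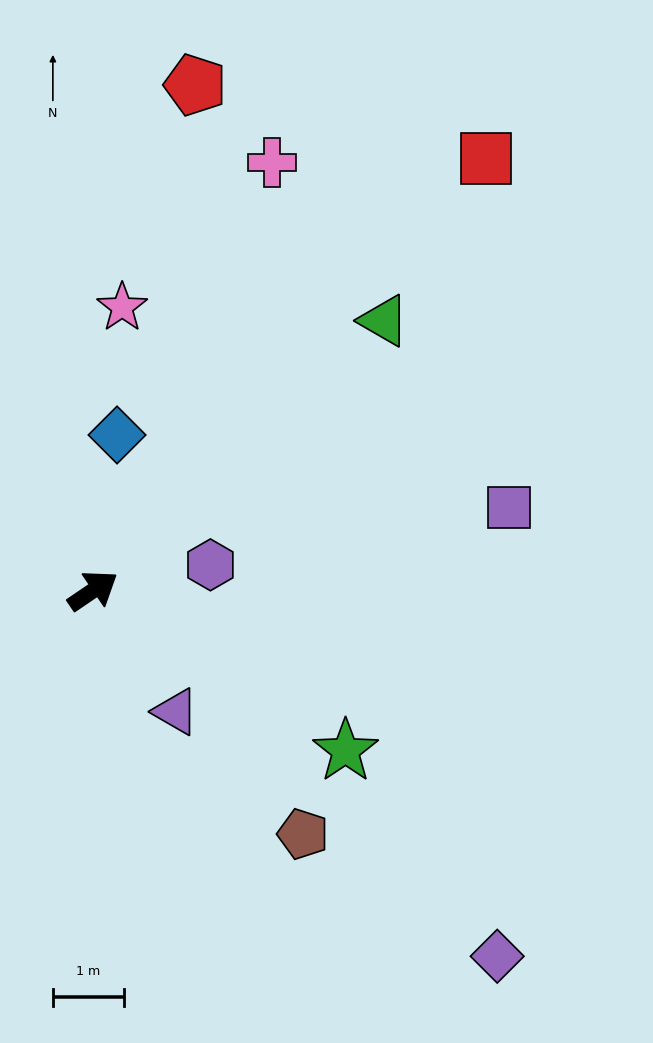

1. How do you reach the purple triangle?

turn right 90°, forward 2.1 m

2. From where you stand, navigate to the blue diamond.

turn left 47°, forward 2.2 m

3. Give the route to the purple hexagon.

turn right 22°, forward 1.7 m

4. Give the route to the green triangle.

turn left 9°, forward 5.6 m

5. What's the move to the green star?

turn right 67°, forward 4.2 m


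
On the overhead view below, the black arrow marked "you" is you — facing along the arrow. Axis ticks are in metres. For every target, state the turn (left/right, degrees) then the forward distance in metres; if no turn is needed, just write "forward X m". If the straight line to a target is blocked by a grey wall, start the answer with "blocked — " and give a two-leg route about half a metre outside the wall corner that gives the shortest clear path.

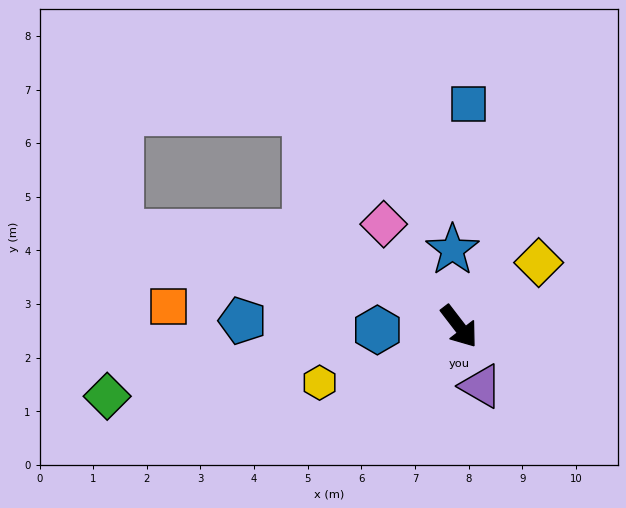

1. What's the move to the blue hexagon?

turn right 125°, forward 1.5 m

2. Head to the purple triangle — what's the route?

turn right 17°, forward 1.2 m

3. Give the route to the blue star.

turn left 147°, forward 1.4 m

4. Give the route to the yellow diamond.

turn left 91°, forward 1.9 m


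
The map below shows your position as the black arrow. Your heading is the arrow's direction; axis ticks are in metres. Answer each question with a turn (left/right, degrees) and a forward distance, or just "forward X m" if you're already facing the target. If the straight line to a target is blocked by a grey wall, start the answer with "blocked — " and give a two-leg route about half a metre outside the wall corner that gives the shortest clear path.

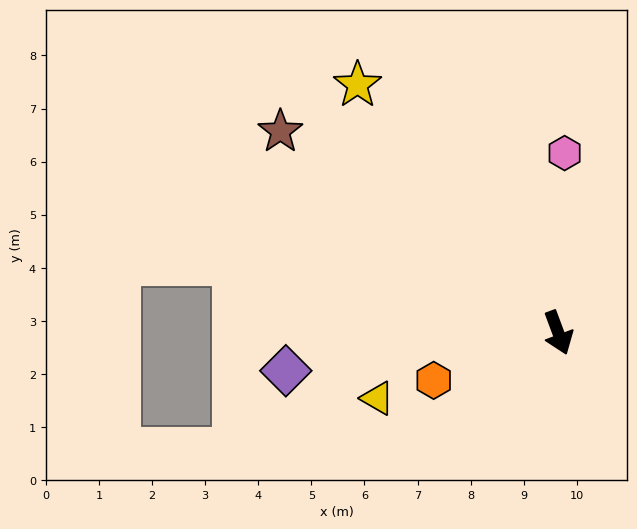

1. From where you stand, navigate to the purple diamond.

turn right 103°, forward 5.2 m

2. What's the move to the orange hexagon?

turn right 90°, forward 2.5 m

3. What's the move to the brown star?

turn right 146°, forward 6.5 m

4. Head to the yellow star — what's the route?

turn right 161°, forward 6.0 m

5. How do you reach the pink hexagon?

turn left 158°, forward 3.4 m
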